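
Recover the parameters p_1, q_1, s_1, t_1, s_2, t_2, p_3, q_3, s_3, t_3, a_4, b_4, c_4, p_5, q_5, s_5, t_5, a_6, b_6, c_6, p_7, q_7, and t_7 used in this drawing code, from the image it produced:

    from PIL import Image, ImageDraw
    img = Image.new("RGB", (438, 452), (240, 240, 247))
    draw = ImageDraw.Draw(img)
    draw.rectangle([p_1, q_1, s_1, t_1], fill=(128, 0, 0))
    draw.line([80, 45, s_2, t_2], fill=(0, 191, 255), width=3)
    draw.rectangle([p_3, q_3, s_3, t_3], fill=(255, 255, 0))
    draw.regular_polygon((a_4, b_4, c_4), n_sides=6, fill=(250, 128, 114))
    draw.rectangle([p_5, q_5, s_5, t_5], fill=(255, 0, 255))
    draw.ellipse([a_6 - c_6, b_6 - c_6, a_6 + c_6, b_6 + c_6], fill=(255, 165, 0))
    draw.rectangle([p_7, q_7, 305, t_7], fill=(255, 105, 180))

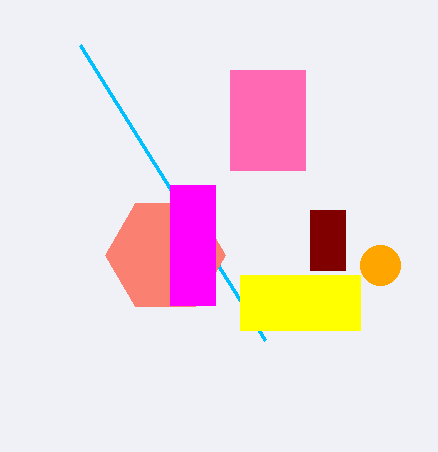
p_1 = 310, q_1 = 210, s_1 = 345, t_1 = 270, s_2 = 265, t_2 = 340, p_3 = 240, q_3 = 275, s_3 = 360, t_3 = 330, a_4 = 165, b_4 = 255, c_4 = 60, p_5 = 170, q_5 = 185, s_5 = 215, t_5 = 305, a_6 = 380, b_6 = 265, c_6 = 20, p_7 = 230, q_7 = 70, t_7 = 170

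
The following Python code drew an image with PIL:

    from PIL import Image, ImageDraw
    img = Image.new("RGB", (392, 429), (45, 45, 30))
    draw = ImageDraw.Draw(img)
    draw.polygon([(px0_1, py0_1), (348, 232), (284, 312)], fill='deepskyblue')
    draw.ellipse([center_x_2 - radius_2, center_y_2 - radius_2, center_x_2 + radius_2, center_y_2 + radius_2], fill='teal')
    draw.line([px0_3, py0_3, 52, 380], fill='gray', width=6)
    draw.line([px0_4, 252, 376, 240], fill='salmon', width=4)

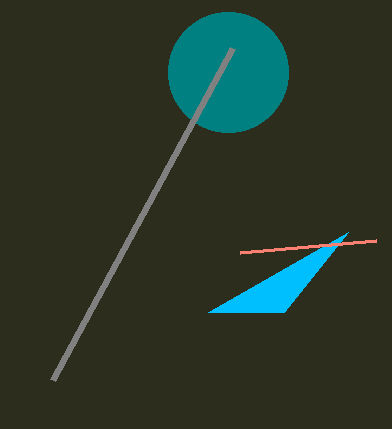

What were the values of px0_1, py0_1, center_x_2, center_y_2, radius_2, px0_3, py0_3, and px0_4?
px0_1 = 208; py0_1 = 312; center_x_2 = 228; center_y_2 = 72; radius_2 = 60; px0_3 = 232; py0_3 = 48; px0_4 = 240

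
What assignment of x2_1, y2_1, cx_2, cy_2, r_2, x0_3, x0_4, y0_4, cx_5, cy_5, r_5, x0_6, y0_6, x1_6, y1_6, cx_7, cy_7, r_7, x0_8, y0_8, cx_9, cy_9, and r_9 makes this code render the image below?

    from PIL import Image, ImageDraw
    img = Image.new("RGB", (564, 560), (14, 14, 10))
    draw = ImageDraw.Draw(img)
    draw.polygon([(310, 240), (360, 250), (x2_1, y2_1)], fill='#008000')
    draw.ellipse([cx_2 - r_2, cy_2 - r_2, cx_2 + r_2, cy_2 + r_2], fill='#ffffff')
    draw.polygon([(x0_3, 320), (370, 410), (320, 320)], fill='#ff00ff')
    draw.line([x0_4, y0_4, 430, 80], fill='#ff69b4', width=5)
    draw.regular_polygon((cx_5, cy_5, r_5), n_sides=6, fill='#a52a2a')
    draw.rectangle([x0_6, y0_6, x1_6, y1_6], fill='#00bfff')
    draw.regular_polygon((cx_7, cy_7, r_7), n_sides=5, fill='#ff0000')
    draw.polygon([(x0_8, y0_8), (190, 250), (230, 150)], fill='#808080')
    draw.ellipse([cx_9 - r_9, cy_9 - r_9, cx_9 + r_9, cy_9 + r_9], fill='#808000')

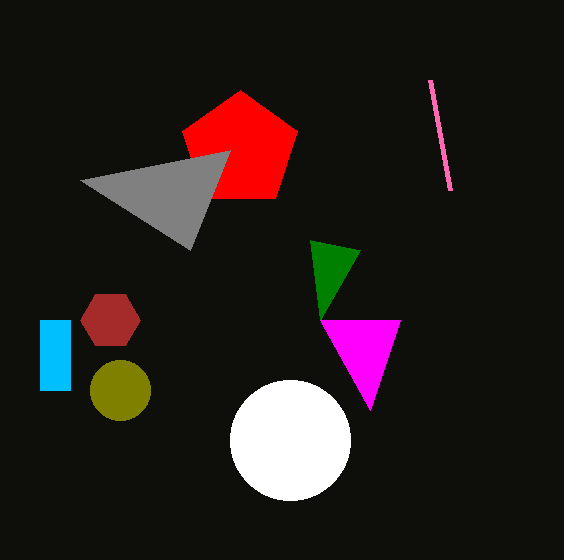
x2_1 = 320
y2_1 = 320
cx_2 = 290
cy_2 = 440
r_2 = 60
x0_3 = 400
x0_4 = 450
y0_4 = 190
cx_5 = 110
cy_5 = 320
r_5 = 30
x0_6 = 40
y0_6 = 320
x1_6 = 70
y1_6 = 390
cx_7 = 240
cy_7 = 150
r_7 = 60
x0_8 = 80
y0_8 = 180
cx_9 = 120
cy_9 = 390
r_9 = 30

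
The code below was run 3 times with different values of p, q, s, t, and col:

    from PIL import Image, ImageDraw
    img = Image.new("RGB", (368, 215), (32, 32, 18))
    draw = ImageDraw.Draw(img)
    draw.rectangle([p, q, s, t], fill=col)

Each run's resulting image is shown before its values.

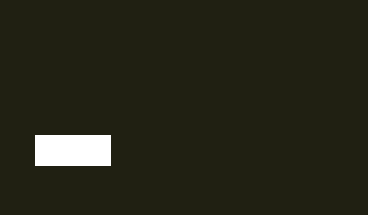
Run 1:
p = 35, q = 135, s = 110, t = 165, col = 'white'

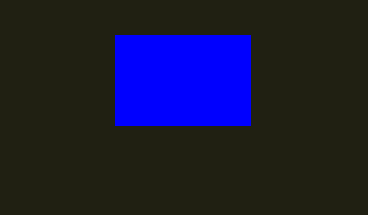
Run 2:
p = 115
q = 35
s = 250
t = 125
col = 'blue'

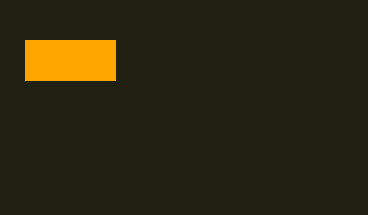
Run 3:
p = 25
q = 40
s = 115
t = 80
col = 'orange'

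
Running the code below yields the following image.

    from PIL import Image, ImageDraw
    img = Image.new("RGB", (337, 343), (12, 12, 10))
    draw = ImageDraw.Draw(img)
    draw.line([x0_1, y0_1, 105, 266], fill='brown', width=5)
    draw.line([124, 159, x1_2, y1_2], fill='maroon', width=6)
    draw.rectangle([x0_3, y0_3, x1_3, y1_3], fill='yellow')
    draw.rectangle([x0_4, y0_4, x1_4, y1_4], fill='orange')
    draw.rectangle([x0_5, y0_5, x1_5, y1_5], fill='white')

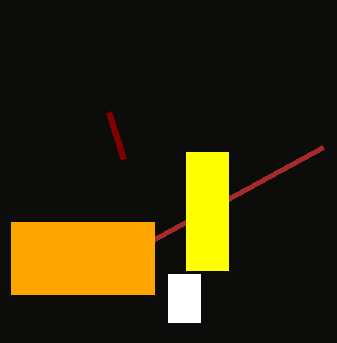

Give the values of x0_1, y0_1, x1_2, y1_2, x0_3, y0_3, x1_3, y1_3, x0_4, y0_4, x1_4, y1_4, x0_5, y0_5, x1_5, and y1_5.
x0_1 = 323
y0_1 = 147
x1_2 = 109
y1_2 = 112
x0_3 = 186
y0_3 = 152
x1_3 = 228
y1_3 = 270
x0_4 = 11
y0_4 = 222
x1_4 = 154
y1_4 = 294
x0_5 = 168
y0_5 = 274
x1_5 = 200
y1_5 = 322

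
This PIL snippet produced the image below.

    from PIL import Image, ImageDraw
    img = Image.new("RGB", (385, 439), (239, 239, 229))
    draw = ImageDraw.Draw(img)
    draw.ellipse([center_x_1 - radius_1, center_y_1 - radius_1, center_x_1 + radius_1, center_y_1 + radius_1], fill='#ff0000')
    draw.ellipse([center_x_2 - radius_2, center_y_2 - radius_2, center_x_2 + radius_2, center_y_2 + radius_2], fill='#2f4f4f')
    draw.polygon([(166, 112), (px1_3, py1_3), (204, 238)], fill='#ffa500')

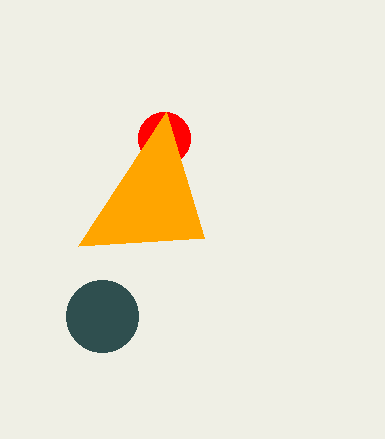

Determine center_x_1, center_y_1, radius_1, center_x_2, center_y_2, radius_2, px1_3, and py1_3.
center_x_1 = 164; center_y_1 = 138; radius_1 = 26; center_x_2 = 102; center_y_2 = 316; radius_2 = 36; px1_3 = 78; py1_3 = 246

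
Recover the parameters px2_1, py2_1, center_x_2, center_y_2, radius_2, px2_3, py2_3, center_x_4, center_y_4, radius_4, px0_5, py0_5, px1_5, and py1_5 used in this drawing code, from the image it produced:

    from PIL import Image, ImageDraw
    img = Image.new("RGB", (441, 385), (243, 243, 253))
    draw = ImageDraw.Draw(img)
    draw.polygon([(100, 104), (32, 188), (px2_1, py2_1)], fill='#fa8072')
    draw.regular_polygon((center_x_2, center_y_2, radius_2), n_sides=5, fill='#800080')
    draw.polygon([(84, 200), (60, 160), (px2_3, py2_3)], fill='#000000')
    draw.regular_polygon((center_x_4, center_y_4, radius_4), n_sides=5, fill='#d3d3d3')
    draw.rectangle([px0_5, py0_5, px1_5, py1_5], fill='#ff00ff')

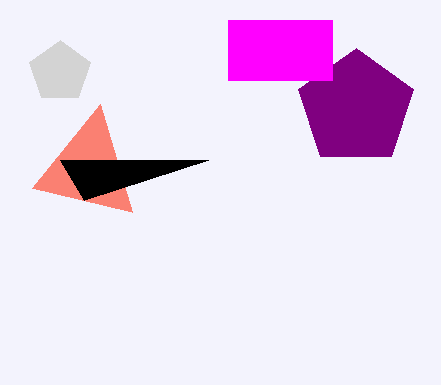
px2_1 = 132; py2_1 = 212; center_x_2 = 356; center_y_2 = 108; radius_2 = 60; px2_3 = 208; py2_3 = 160; center_x_4 = 60; center_y_4 = 72; radius_4 = 32; px0_5 = 228; py0_5 = 20; px1_5 = 332; py1_5 = 80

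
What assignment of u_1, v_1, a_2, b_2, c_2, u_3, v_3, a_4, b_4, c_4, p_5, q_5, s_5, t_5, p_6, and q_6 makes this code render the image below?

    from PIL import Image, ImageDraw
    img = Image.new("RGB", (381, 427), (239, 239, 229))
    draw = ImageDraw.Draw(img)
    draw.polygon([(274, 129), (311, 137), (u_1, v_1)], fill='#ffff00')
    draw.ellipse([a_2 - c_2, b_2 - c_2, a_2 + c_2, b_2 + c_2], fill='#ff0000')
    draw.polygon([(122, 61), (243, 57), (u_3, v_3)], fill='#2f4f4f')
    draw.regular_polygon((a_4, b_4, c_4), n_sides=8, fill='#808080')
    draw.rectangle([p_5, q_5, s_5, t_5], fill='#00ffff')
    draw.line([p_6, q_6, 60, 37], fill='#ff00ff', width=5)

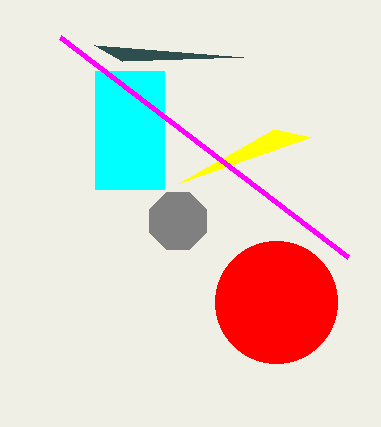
u_1 = 179, v_1 = 183, a_2 = 276, b_2 = 302, c_2 = 61, u_3 = 94, v_3 = 45, a_4 = 178, b_4 = 221, c_4 = 31, p_5 = 95, q_5 = 71, s_5 = 164, t_5 = 189, p_6 = 348, q_6 = 257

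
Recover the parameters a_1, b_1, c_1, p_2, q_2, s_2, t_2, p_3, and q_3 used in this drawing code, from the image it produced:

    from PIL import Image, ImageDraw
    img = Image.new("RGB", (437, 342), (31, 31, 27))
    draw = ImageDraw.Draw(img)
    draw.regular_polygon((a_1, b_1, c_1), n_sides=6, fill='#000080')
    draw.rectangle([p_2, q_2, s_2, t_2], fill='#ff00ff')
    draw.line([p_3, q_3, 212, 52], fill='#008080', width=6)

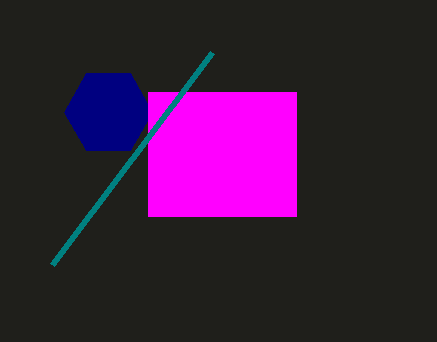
a_1 = 108, b_1 = 112, c_1 = 44, p_2 = 148, q_2 = 92, s_2 = 296, t_2 = 216, p_3 = 52, q_3 = 264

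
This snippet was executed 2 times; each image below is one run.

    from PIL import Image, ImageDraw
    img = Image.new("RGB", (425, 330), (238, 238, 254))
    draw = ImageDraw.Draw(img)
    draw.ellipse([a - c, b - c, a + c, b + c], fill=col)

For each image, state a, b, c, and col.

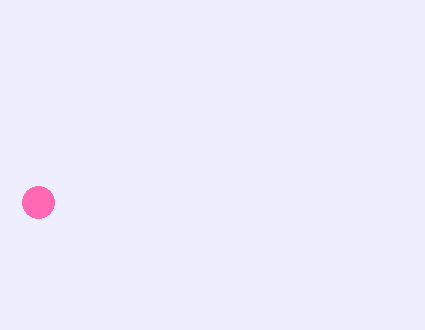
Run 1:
a = 38, b = 202, c = 16, col = 'hotpink'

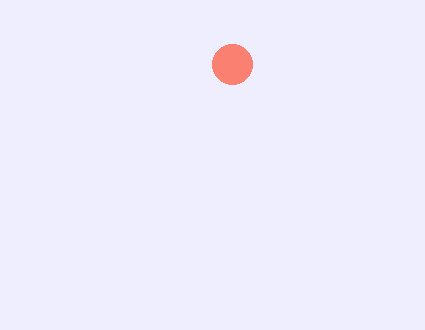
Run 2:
a = 232, b = 64, c = 20, col = 'salmon'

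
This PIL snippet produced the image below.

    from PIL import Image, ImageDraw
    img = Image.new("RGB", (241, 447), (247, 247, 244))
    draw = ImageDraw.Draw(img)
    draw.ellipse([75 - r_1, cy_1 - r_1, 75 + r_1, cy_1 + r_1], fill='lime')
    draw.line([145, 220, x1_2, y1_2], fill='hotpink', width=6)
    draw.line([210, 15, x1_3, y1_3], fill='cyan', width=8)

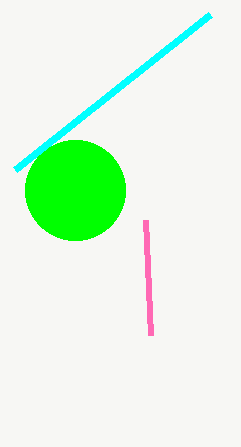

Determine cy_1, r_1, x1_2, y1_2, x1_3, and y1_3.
cy_1 = 190, r_1 = 50, x1_2 = 150, y1_2 = 335, x1_3 = 15, y1_3 = 170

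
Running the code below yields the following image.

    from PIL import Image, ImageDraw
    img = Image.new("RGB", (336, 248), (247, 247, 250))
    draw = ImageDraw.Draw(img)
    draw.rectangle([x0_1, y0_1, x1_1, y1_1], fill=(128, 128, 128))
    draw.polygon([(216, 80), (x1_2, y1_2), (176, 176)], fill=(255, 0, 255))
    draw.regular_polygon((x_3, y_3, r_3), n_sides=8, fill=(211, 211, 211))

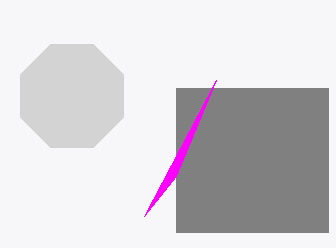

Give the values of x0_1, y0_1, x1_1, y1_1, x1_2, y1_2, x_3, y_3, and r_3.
x0_1 = 176
y0_1 = 88
x1_1 = 328
y1_1 = 232
x1_2 = 144
y1_2 = 216
x_3 = 72
y_3 = 96
r_3 = 56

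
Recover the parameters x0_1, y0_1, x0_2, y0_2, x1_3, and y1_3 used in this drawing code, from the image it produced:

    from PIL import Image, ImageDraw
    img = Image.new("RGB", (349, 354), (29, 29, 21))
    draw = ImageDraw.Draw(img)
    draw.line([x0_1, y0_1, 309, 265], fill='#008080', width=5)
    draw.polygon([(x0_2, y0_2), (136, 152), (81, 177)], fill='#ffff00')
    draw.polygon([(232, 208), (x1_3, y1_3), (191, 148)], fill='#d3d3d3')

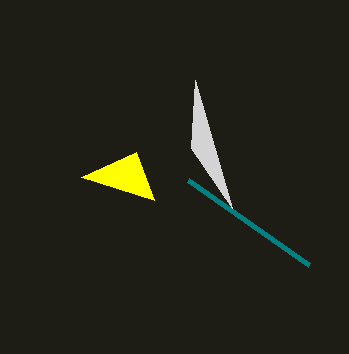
x0_1 = 188
y0_1 = 180
x0_2 = 154
y0_2 = 200
x1_3 = 195
y1_3 = 80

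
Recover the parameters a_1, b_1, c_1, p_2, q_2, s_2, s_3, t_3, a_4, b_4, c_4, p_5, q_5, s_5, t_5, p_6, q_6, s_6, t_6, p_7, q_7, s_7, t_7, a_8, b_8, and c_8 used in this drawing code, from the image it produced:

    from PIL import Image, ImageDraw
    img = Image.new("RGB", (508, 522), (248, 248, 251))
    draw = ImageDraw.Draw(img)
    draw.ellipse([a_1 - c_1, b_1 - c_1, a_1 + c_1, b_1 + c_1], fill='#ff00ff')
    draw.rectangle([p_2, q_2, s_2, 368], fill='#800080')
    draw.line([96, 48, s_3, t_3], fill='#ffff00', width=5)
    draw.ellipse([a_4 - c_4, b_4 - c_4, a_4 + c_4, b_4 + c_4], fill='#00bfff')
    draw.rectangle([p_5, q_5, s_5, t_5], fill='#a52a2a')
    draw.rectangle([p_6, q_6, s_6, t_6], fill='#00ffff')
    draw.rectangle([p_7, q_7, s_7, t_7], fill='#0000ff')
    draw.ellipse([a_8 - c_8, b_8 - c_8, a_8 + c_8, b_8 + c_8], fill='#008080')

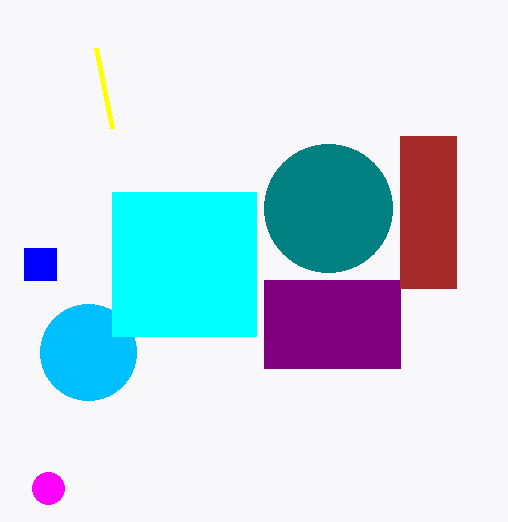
a_1 = 48; b_1 = 488; c_1 = 16; p_2 = 264; q_2 = 280; s_2 = 400; s_3 = 112; t_3 = 128; a_4 = 88; b_4 = 352; c_4 = 48; p_5 = 400; q_5 = 136; s_5 = 456; t_5 = 288; p_6 = 112; q_6 = 192; s_6 = 256; t_6 = 336; p_7 = 24; q_7 = 248; s_7 = 56; t_7 = 280; a_8 = 328; b_8 = 208; c_8 = 64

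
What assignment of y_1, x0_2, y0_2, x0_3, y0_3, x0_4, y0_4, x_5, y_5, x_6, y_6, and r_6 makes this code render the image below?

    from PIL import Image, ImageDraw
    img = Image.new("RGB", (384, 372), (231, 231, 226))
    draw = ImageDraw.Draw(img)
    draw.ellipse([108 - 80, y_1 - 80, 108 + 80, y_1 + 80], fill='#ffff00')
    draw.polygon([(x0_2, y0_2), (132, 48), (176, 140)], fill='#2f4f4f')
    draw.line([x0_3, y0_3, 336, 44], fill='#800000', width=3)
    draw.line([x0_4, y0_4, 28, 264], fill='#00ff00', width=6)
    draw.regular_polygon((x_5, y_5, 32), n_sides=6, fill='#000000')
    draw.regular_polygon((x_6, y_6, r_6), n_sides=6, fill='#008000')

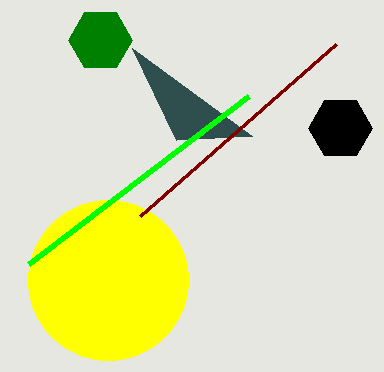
y_1 = 280
x0_2 = 252
y0_2 = 136
x0_3 = 140
y0_3 = 216
x0_4 = 248
y0_4 = 96
x_5 = 340
y_5 = 128
x_6 = 100
y_6 = 40
r_6 = 32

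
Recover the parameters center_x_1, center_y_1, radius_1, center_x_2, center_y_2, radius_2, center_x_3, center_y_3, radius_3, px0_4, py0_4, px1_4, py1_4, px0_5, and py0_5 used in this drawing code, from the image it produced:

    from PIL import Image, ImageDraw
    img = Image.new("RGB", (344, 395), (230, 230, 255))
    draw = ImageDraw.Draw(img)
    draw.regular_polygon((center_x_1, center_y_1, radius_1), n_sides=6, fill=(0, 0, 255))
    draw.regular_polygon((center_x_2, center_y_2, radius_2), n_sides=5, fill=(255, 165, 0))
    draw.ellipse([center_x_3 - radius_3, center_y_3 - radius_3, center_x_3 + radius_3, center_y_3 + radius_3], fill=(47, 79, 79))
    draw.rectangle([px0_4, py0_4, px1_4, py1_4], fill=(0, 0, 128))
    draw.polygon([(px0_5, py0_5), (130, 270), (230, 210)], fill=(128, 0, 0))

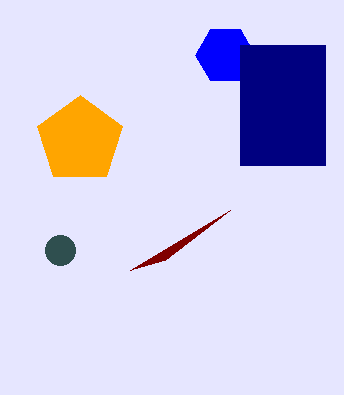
center_x_1 = 225
center_y_1 = 55
radius_1 = 30
center_x_2 = 80
center_y_2 = 140
radius_2 = 45
center_x_3 = 60
center_y_3 = 250
radius_3 = 15
px0_4 = 240
py0_4 = 45
px1_4 = 325
py1_4 = 165
px0_5 = 165
py0_5 = 260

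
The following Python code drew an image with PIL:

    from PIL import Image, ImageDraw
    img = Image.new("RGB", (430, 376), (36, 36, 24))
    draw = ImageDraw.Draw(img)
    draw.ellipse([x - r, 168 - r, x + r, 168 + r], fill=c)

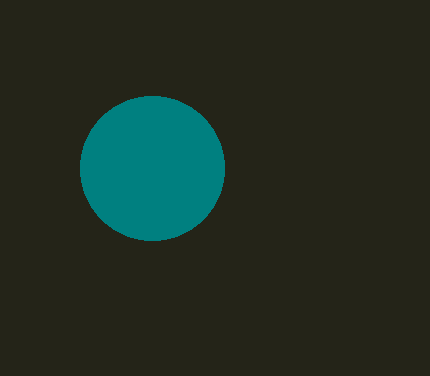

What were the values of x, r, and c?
x = 152
r = 72
c = 'teal'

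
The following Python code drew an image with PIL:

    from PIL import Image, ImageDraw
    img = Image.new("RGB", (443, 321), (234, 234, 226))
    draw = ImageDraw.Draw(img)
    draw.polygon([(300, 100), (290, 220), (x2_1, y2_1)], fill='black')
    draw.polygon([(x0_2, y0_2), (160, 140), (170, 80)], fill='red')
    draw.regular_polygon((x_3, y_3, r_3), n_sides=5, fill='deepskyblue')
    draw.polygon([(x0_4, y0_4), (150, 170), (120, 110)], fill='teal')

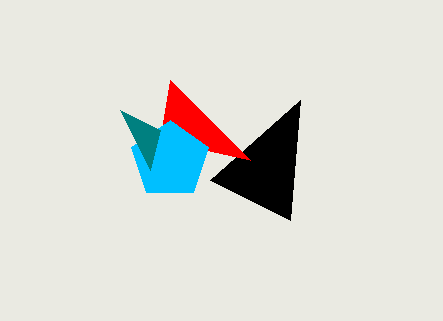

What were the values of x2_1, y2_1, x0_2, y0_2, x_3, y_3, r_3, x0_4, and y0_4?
x2_1 = 210
y2_1 = 180
x0_2 = 250
y0_2 = 160
x_3 = 170
y_3 = 160
r_3 = 40
x0_4 = 160
y0_4 = 130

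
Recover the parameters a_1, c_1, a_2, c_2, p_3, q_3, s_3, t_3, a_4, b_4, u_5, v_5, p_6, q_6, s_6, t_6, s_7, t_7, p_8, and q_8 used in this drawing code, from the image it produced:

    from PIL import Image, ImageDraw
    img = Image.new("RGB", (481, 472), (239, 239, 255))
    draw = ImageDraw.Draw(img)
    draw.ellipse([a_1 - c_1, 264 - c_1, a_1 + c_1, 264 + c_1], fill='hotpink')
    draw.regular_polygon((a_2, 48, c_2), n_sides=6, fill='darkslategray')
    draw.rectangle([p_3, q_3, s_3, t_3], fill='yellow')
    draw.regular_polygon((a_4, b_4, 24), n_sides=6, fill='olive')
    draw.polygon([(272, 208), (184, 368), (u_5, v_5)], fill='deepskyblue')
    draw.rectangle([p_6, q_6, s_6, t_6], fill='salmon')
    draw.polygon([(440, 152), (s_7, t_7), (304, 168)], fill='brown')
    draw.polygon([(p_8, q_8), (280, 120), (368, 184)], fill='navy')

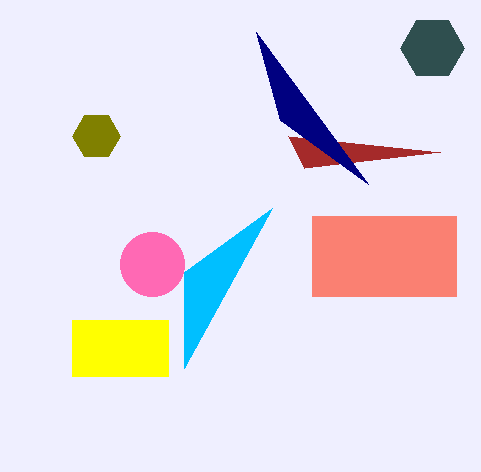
a_1 = 152
c_1 = 32
a_2 = 432
c_2 = 32
p_3 = 72
q_3 = 320
s_3 = 168
t_3 = 376
a_4 = 96
b_4 = 136
u_5 = 184
v_5 = 272
p_6 = 312
q_6 = 216
s_6 = 456
t_6 = 296
s_7 = 288
t_7 = 136
p_8 = 256
q_8 = 32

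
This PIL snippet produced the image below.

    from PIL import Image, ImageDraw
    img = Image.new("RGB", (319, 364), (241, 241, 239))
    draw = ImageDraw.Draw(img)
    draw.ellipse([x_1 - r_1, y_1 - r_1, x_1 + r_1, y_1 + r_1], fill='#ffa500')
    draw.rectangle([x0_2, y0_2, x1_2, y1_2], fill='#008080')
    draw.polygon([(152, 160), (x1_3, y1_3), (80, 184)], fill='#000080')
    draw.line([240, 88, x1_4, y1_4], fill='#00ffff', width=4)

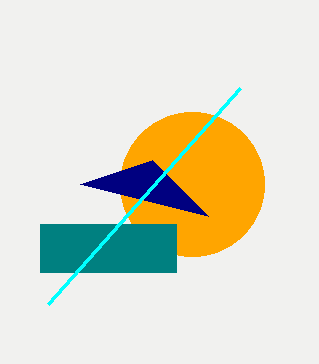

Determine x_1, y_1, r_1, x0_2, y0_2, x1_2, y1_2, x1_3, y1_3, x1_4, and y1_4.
x_1 = 192
y_1 = 184
r_1 = 72
x0_2 = 40
y0_2 = 224
x1_2 = 176
y1_2 = 272
x1_3 = 208
y1_3 = 216
x1_4 = 48
y1_4 = 304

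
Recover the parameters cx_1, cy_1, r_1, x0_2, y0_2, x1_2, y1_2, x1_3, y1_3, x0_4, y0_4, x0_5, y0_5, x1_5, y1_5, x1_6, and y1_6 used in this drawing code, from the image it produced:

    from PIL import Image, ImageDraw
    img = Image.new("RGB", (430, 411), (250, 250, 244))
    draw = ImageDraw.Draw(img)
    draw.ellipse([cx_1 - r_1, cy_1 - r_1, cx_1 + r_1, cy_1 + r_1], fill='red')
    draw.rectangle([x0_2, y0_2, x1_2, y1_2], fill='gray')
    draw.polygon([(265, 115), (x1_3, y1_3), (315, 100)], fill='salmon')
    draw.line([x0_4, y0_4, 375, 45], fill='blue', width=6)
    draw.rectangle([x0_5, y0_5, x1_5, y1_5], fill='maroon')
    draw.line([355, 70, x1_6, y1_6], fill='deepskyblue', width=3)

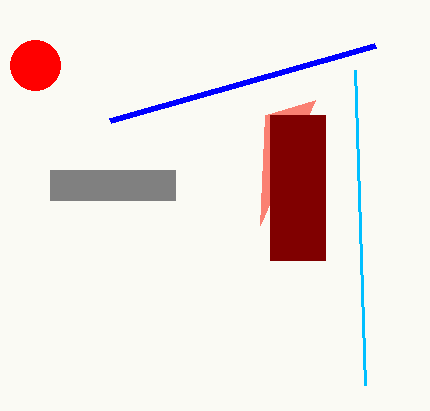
cx_1 = 35; cy_1 = 65; r_1 = 25; x0_2 = 50; y0_2 = 170; x1_2 = 175; y1_2 = 200; x1_3 = 260; y1_3 = 225; x0_4 = 110; y0_4 = 120; x0_5 = 270; y0_5 = 115; x1_5 = 325; y1_5 = 260; x1_6 = 365; y1_6 = 385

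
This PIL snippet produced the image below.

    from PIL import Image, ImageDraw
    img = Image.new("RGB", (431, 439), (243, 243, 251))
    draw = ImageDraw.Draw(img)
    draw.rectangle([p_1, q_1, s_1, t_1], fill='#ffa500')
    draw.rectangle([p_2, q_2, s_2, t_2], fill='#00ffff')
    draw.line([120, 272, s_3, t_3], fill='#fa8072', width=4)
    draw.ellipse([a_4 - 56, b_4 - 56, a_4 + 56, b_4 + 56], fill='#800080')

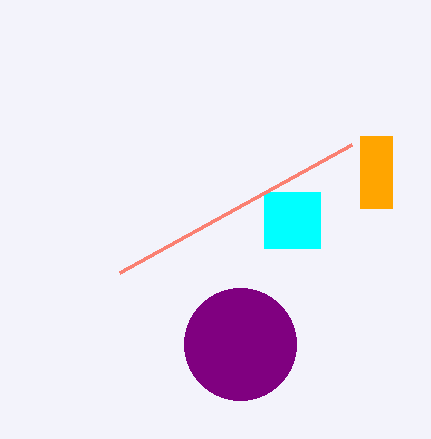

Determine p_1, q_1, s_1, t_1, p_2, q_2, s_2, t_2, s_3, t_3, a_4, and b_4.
p_1 = 360, q_1 = 136, s_1 = 392, t_1 = 208, p_2 = 264, q_2 = 192, s_2 = 320, t_2 = 248, s_3 = 352, t_3 = 144, a_4 = 240, b_4 = 344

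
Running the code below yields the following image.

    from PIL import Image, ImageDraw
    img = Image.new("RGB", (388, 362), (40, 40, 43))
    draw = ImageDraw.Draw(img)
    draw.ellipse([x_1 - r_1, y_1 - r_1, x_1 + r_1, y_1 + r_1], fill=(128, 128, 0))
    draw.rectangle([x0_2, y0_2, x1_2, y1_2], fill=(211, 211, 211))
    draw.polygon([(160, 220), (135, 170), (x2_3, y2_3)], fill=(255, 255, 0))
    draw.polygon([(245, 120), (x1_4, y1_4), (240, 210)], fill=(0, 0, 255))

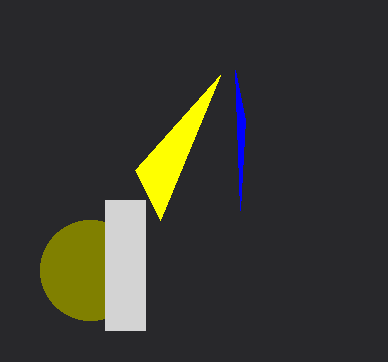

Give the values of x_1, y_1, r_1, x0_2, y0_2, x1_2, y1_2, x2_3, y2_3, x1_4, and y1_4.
x_1 = 90; y_1 = 270; r_1 = 50; x0_2 = 105; y0_2 = 200; x1_2 = 145; y1_2 = 330; x2_3 = 220; y2_3 = 75; x1_4 = 235; y1_4 = 70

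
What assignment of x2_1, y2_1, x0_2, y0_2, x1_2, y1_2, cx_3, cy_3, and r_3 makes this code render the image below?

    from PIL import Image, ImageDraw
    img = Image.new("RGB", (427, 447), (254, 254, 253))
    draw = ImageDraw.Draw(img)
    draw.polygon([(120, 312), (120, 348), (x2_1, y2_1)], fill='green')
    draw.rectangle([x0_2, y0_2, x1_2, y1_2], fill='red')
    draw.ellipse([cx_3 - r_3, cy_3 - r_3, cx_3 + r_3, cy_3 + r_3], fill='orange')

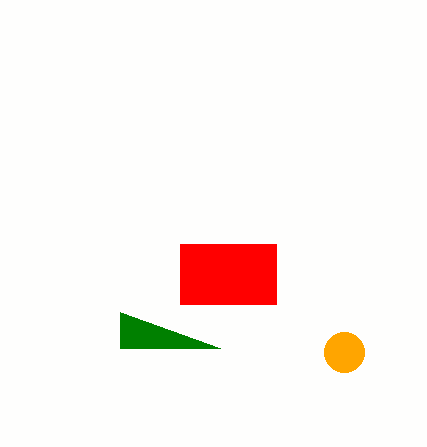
x2_1 = 220, y2_1 = 348, x0_2 = 180, y0_2 = 244, x1_2 = 276, y1_2 = 304, cx_3 = 344, cy_3 = 352, r_3 = 20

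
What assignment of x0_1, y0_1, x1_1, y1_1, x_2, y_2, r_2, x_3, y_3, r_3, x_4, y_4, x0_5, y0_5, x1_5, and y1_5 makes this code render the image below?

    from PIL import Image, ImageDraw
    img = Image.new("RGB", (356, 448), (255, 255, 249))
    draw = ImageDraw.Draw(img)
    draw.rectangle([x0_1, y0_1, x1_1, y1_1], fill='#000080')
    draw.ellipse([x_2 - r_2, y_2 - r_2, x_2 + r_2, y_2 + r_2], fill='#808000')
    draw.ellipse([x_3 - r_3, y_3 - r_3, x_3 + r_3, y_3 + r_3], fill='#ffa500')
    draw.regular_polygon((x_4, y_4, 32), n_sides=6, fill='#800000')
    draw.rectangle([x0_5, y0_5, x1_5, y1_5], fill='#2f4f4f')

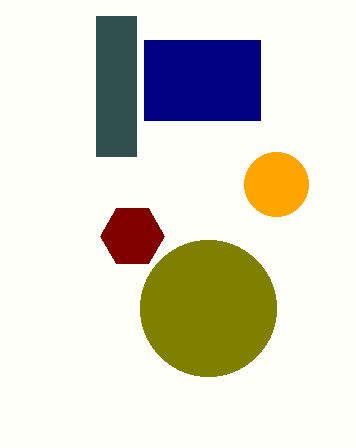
x0_1 = 144
y0_1 = 40
x1_1 = 260
y1_1 = 120
x_2 = 208
y_2 = 308
r_2 = 68
x_3 = 276
y_3 = 184
r_3 = 32
x_4 = 132
y_4 = 236
x0_5 = 96
y0_5 = 16
x1_5 = 136
y1_5 = 156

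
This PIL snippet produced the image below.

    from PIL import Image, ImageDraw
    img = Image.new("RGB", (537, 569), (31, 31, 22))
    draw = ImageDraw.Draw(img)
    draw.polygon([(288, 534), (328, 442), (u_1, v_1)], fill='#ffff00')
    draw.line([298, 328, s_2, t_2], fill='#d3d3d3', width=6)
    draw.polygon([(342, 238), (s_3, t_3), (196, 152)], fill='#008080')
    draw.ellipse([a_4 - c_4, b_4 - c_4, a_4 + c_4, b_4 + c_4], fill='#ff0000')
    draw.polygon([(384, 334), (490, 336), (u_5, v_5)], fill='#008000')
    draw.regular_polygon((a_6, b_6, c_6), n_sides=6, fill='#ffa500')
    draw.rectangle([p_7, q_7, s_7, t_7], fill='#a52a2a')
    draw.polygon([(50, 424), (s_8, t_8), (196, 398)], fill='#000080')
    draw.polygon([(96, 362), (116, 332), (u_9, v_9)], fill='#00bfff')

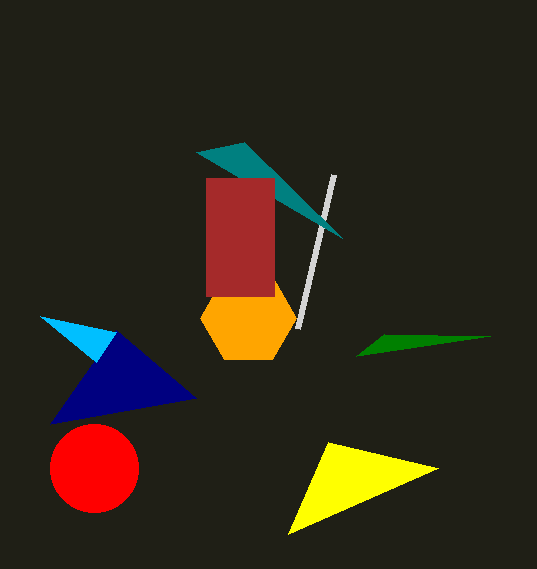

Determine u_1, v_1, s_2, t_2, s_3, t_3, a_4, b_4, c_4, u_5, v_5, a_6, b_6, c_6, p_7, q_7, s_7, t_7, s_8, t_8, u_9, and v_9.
u_1 = 438; v_1 = 468; s_2 = 334; t_2 = 174; s_3 = 244; t_3 = 142; a_4 = 94; b_4 = 468; c_4 = 44; u_5 = 356; v_5 = 356; a_6 = 248; b_6 = 318; c_6 = 48; p_7 = 206; q_7 = 178; s_7 = 274; t_7 = 296; s_8 = 116; t_8 = 330; u_9 = 40; v_9 = 316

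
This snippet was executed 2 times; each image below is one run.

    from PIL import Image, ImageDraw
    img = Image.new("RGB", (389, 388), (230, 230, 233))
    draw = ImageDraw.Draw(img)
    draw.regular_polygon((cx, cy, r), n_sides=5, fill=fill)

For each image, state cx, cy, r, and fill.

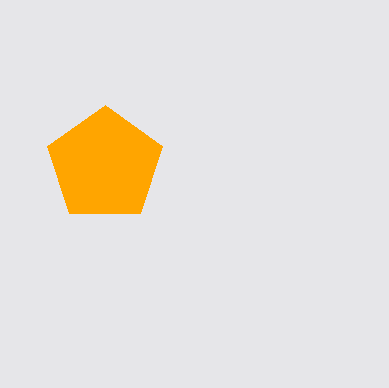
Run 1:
cx = 105; cy = 165; r = 60; fill = 'orange'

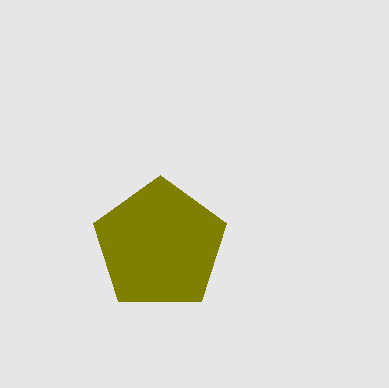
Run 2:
cx = 160
cy = 245
r = 70
fill = 'olive'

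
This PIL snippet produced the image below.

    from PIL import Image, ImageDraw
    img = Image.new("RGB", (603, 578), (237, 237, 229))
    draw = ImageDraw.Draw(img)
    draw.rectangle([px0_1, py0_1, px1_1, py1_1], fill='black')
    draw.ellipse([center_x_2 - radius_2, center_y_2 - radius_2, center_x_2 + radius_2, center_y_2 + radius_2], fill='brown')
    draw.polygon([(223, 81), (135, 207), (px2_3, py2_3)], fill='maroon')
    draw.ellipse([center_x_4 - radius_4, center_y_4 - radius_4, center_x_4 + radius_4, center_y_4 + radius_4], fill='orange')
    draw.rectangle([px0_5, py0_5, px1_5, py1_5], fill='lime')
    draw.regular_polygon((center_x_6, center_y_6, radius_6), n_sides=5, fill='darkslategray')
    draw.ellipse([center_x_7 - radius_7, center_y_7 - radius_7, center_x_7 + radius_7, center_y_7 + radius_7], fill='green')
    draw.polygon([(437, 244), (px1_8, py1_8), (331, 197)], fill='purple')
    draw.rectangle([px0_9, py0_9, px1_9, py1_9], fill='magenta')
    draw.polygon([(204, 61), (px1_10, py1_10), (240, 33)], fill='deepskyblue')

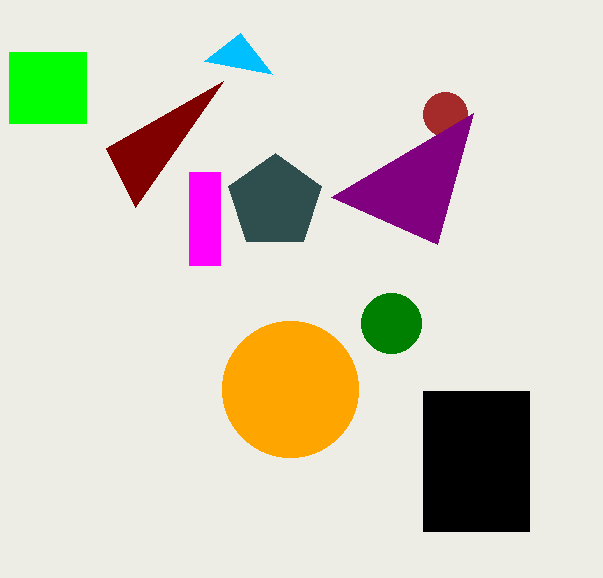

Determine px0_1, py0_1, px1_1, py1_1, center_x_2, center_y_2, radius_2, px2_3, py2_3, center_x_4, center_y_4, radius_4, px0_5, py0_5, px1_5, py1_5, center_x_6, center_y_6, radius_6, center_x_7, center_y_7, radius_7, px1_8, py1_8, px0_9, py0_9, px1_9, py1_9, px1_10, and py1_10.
px0_1 = 423; py0_1 = 391; px1_1 = 529; py1_1 = 531; center_x_2 = 445; center_y_2 = 114; radius_2 = 22; px2_3 = 106; py2_3 = 148; center_x_4 = 290; center_y_4 = 389; radius_4 = 68; px0_5 = 9; py0_5 = 52; px1_5 = 86; py1_5 = 123; center_x_6 = 275; center_y_6 = 202; radius_6 = 49; center_x_7 = 391; center_y_7 = 323; radius_7 = 30; px1_8 = 473; py1_8 = 113; px0_9 = 189; py0_9 = 172; px1_9 = 220; py1_9 = 265; px1_10 = 272; py1_10 = 74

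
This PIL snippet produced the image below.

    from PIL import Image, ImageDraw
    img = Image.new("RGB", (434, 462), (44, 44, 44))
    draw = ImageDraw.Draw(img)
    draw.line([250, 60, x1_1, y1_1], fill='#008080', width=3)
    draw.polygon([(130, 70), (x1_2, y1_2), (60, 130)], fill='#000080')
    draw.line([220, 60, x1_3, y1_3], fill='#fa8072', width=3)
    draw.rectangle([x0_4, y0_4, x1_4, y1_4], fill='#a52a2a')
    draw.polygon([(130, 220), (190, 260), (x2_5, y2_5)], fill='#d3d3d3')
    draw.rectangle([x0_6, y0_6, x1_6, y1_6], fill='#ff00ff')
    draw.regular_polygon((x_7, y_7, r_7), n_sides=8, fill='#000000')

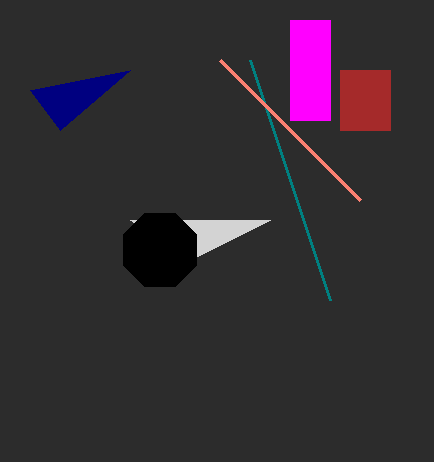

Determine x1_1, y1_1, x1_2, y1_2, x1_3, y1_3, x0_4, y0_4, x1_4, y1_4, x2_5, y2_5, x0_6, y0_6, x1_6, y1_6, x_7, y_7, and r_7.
x1_1 = 330
y1_1 = 300
x1_2 = 30
y1_2 = 90
x1_3 = 360
y1_3 = 200
x0_4 = 340
y0_4 = 70
x1_4 = 390
y1_4 = 130
x2_5 = 270
y2_5 = 220
x0_6 = 290
y0_6 = 20
x1_6 = 330
y1_6 = 120
x_7 = 160
y_7 = 250
r_7 = 40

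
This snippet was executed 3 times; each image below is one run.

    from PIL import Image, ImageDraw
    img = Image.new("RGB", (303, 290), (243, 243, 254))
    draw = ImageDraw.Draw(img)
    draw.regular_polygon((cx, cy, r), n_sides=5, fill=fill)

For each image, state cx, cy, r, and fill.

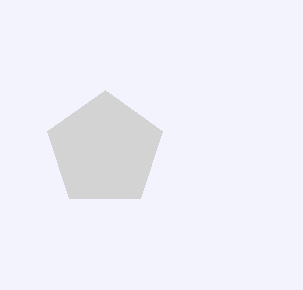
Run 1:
cx = 105
cy = 150
r = 60
fill = 'lightgray'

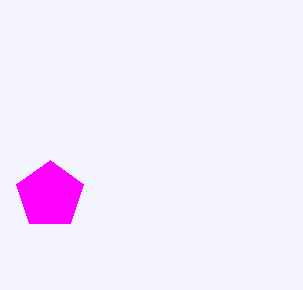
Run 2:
cx = 50
cy = 195
r = 35
fill = 'magenta'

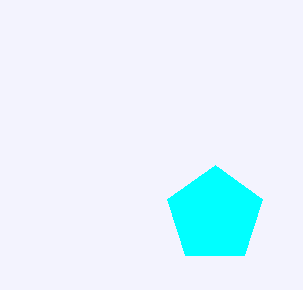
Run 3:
cx = 215; cy = 215; r = 50; fill = 'cyan'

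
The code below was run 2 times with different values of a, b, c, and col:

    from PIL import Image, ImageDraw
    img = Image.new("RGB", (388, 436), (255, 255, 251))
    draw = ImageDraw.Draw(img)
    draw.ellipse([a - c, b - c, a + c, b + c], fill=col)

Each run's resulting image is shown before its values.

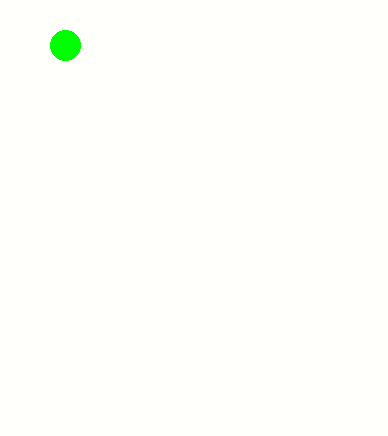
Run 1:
a = 65; b = 45; c = 15; col = 'lime'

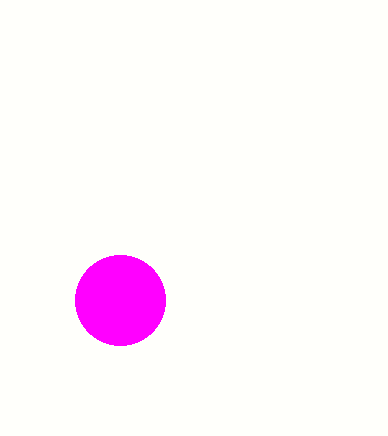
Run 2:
a = 120
b = 300
c = 45
col = 'magenta'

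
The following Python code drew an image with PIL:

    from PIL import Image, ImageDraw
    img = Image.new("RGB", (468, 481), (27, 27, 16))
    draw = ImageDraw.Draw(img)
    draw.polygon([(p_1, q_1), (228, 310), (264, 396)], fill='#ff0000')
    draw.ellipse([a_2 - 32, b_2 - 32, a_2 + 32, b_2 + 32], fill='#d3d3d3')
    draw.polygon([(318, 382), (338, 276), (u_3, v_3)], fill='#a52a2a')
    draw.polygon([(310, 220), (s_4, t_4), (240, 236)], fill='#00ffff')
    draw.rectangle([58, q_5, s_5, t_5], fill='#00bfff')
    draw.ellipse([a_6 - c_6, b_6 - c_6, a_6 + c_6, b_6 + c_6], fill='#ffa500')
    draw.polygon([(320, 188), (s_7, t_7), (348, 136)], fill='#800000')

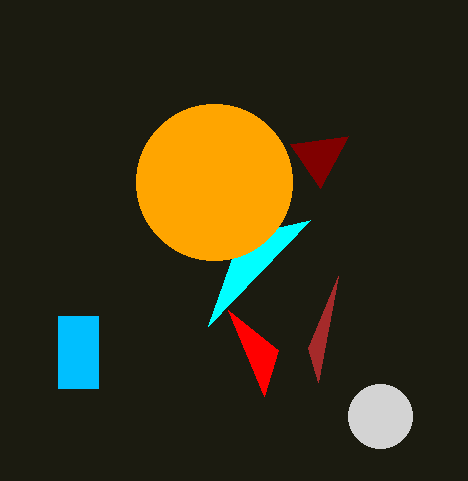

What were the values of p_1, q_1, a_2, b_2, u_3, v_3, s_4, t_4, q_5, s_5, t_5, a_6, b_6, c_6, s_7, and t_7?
p_1 = 278
q_1 = 350
a_2 = 380
b_2 = 416
u_3 = 308
v_3 = 348
s_4 = 208
t_4 = 326
q_5 = 316
s_5 = 98
t_5 = 388
a_6 = 214
b_6 = 182
c_6 = 78
s_7 = 290
t_7 = 144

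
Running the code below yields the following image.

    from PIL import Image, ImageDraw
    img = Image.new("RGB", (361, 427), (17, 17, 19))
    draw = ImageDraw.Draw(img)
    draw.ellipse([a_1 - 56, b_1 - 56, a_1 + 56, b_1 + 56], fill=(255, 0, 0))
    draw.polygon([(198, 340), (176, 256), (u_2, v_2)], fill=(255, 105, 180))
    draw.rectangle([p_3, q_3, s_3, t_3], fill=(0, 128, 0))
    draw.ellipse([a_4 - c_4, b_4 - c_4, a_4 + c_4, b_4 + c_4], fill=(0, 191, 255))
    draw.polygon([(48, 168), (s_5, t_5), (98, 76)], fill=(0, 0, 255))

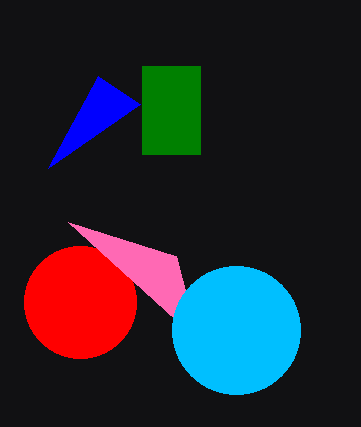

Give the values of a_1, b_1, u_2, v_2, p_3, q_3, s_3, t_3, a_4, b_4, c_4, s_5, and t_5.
a_1 = 80, b_1 = 302, u_2 = 68, v_2 = 222, p_3 = 142, q_3 = 66, s_3 = 200, t_3 = 154, a_4 = 236, b_4 = 330, c_4 = 64, s_5 = 140, t_5 = 104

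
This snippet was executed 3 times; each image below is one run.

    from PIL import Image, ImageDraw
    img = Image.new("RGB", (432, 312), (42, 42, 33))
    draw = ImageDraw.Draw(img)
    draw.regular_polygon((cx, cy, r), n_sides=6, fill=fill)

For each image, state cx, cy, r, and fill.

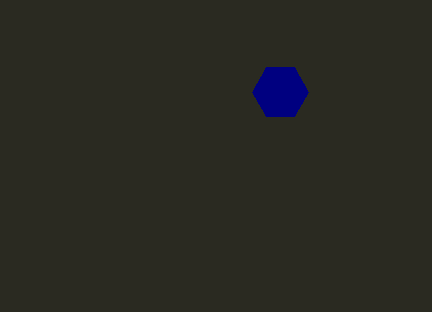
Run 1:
cx = 280, cy = 92, r = 28, fill = 'navy'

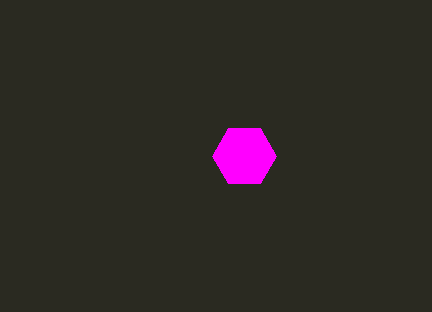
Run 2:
cx = 244
cy = 156
r = 32
fill = 'magenta'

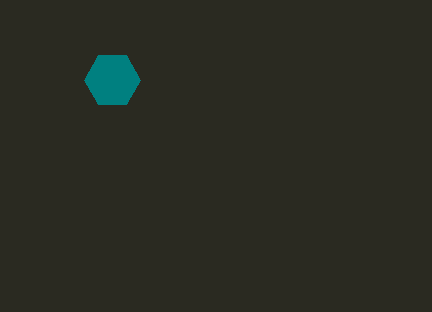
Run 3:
cx = 112
cy = 80
r = 28
fill = 'teal'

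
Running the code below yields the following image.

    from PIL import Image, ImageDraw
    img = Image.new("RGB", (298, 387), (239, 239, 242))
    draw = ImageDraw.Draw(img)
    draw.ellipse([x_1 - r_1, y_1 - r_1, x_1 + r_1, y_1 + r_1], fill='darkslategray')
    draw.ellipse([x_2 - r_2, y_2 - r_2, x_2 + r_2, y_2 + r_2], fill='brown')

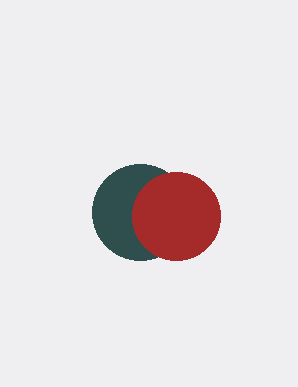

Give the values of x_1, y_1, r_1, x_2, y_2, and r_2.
x_1 = 140, y_1 = 212, r_1 = 48, x_2 = 176, y_2 = 216, r_2 = 44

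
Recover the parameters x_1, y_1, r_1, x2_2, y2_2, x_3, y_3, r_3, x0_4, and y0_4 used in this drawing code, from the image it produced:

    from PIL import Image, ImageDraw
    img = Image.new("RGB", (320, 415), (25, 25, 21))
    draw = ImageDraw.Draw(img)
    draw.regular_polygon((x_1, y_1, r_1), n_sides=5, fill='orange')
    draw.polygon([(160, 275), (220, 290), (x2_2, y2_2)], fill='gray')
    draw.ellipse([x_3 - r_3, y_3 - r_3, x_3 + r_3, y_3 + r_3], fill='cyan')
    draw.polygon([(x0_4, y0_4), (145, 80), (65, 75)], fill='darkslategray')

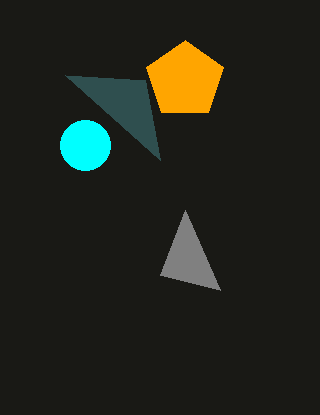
x_1 = 185; y_1 = 80; r_1 = 40; x2_2 = 185; y2_2 = 210; x_3 = 85; y_3 = 145; r_3 = 25; x0_4 = 160; y0_4 = 160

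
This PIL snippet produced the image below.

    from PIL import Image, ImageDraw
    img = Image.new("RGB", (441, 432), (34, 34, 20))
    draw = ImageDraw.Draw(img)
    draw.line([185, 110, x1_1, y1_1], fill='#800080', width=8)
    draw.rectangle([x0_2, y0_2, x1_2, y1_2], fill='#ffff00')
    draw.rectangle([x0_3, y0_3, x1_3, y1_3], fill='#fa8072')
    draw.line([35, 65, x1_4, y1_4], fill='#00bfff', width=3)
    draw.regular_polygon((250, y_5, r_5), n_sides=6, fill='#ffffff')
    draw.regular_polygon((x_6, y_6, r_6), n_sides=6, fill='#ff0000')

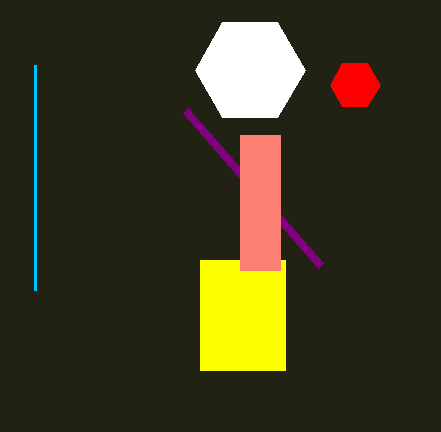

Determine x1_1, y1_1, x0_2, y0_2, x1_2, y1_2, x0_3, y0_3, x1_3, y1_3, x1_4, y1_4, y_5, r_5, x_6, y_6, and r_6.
x1_1 = 320, y1_1 = 265, x0_2 = 200, y0_2 = 260, x1_2 = 285, y1_2 = 370, x0_3 = 240, y0_3 = 135, x1_3 = 280, y1_3 = 270, x1_4 = 35, y1_4 = 290, y_5 = 70, r_5 = 55, x_6 = 355, y_6 = 85, r_6 = 25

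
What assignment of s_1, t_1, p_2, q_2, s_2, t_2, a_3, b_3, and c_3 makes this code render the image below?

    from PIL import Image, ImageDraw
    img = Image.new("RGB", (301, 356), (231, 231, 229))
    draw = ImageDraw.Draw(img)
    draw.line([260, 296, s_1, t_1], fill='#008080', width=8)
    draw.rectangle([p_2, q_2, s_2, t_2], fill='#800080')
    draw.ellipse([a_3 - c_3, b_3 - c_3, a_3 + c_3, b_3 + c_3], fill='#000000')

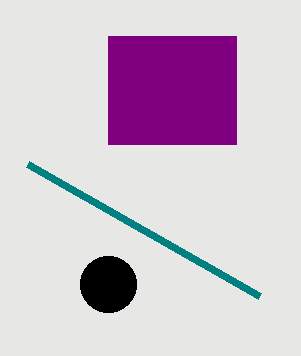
s_1 = 28, t_1 = 164, p_2 = 108, q_2 = 36, s_2 = 236, t_2 = 144, a_3 = 108, b_3 = 284, c_3 = 28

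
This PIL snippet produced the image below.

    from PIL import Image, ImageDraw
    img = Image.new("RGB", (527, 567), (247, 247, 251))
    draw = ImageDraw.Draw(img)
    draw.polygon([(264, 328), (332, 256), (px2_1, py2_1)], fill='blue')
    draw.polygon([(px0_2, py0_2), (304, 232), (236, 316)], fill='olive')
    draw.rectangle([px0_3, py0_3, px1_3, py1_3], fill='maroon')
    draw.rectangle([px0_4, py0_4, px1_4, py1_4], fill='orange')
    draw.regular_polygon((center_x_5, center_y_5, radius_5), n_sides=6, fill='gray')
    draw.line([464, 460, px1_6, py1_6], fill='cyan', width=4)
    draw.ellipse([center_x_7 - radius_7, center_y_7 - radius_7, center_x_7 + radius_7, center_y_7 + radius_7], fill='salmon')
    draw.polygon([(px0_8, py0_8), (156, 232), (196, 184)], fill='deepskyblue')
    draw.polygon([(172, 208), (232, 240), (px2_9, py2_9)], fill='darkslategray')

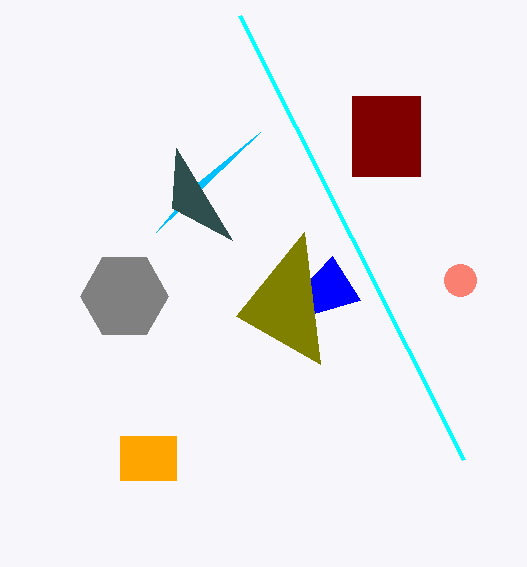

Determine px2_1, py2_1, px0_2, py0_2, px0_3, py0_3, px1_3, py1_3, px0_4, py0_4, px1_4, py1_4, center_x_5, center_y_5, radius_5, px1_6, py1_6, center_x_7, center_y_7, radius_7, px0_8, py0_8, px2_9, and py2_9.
px2_1 = 360, py2_1 = 300, px0_2 = 320, py0_2 = 364, px0_3 = 352, py0_3 = 96, px1_3 = 420, py1_3 = 176, px0_4 = 120, py0_4 = 436, px1_4 = 176, py1_4 = 480, center_x_5 = 124, center_y_5 = 296, radius_5 = 44, px1_6 = 240, py1_6 = 16, center_x_7 = 460, center_y_7 = 280, radius_7 = 16, px0_8 = 260, py0_8 = 132, px2_9 = 176, py2_9 = 148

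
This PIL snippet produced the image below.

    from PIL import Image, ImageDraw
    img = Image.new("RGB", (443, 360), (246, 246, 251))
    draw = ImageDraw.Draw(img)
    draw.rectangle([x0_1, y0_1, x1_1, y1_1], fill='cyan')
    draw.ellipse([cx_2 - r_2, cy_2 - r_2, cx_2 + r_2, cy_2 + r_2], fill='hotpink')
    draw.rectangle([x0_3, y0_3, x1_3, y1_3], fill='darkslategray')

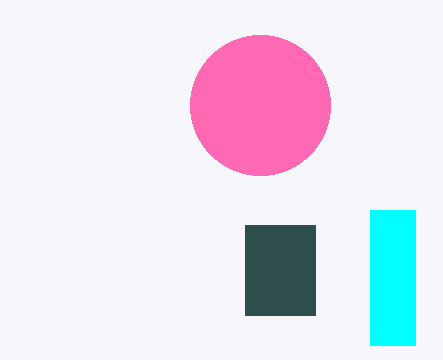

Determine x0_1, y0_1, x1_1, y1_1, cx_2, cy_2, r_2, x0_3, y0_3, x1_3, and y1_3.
x0_1 = 370, y0_1 = 210, x1_1 = 415, y1_1 = 345, cx_2 = 260, cy_2 = 105, r_2 = 70, x0_3 = 245, y0_3 = 225, x1_3 = 315, y1_3 = 315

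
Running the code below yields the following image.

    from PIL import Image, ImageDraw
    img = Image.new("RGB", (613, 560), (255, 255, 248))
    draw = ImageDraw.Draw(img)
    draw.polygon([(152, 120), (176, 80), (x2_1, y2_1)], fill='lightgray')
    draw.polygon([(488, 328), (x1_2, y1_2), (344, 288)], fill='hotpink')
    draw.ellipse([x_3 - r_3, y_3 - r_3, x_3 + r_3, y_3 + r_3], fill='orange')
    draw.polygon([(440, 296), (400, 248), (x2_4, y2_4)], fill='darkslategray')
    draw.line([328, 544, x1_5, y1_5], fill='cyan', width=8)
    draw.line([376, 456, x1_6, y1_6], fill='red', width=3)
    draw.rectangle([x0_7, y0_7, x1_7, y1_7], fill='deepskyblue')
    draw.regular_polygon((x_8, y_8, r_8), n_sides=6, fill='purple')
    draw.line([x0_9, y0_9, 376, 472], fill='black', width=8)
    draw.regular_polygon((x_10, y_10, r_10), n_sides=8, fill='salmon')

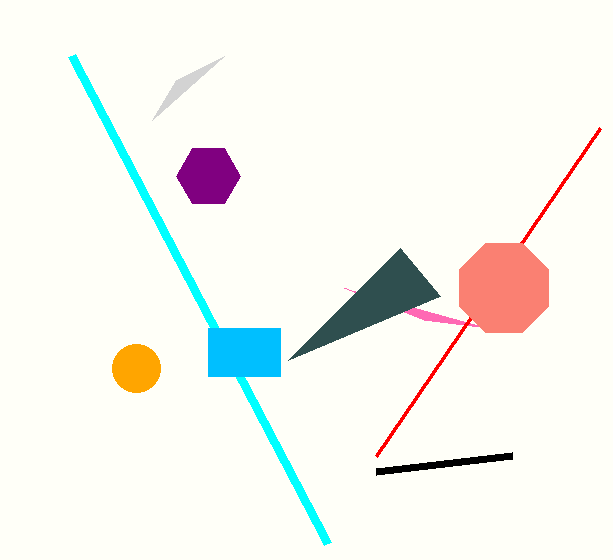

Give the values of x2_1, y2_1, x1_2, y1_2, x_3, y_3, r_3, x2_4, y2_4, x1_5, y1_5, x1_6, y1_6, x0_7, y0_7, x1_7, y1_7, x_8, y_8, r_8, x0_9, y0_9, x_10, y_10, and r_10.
x2_1 = 224; y2_1 = 56; x1_2 = 424; y1_2 = 320; x_3 = 136; y_3 = 368; r_3 = 24; x2_4 = 288; y2_4 = 360; x1_5 = 72; y1_5 = 56; x1_6 = 600; y1_6 = 128; x0_7 = 208; y0_7 = 328; x1_7 = 280; y1_7 = 376; x_8 = 208; y_8 = 176; r_8 = 32; x0_9 = 512; y0_9 = 456; x_10 = 504; y_10 = 288; r_10 = 48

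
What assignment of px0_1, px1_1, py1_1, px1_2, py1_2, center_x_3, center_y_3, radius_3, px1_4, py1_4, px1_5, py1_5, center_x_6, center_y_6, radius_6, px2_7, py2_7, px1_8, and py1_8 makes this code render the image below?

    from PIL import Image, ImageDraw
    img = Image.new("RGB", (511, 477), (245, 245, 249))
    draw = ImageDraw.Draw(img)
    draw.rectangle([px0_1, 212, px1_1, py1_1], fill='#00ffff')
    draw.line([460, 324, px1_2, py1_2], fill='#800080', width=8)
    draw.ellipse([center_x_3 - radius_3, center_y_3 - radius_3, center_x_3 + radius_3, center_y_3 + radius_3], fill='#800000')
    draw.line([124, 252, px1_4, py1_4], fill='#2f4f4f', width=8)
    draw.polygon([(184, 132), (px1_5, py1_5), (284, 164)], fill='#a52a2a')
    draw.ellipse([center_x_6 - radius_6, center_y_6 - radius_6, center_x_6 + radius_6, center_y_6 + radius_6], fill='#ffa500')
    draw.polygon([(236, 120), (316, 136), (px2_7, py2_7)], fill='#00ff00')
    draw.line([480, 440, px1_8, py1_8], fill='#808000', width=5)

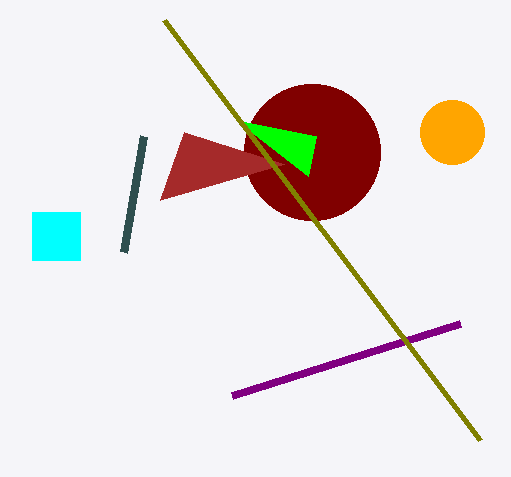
px0_1 = 32, px1_1 = 80, py1_1 = 260, px1_2 = 232, py1_2 = 396, center_x_3 = 312, center_y_3 = 152, radius_3 = 68, px1_4 = 144, py1_4 = 136, px1_5 = 160, py1_5 = 200, center_x_6 = 452, center_y_6 = 132, radius_6 = 32, px2_7 = 308, py2_7 = 176, px1_8 = 164, py1_8 = 20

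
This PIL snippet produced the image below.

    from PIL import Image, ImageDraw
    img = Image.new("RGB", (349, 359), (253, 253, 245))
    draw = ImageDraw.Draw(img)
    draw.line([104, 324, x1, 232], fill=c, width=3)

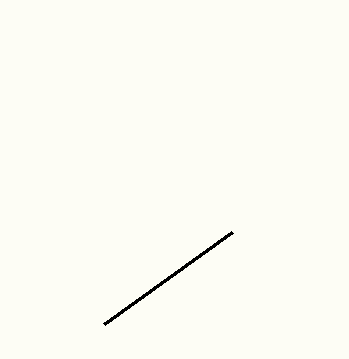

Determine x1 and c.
x1 = 232, c = 'black'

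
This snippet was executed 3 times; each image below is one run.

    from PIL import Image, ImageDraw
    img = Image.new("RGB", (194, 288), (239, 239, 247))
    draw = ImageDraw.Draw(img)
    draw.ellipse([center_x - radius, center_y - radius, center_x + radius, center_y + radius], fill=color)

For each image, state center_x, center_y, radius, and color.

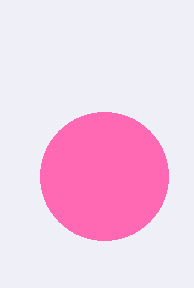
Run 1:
center_x = 104
center_y = 176
radius = 64
color = 'hotpink'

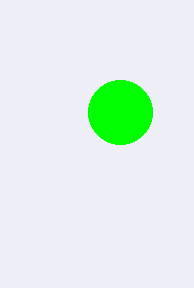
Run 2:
center_x = 120, center_y = 112, radius = 32, color = 'lime'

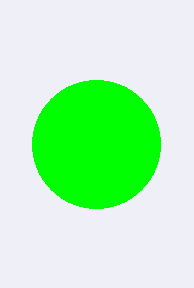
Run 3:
center_x = 96; center_y = 144; radius = 64; color = 'lime'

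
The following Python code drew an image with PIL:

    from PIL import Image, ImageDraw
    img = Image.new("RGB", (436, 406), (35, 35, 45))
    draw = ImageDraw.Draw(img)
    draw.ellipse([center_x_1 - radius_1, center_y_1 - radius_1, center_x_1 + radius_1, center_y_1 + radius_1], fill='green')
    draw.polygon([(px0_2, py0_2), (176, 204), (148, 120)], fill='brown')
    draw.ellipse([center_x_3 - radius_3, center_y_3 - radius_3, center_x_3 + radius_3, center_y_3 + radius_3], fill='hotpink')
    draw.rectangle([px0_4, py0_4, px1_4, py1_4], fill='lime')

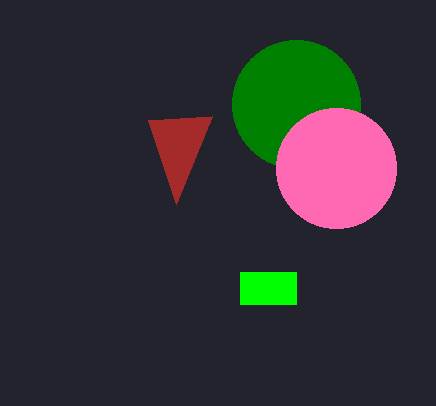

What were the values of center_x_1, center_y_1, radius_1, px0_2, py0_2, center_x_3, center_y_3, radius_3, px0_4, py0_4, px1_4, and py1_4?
center_x_1 = 296, center_y_1 = 104, radius_1 = 64, px0_2 = 212, py0_2 = 116, center_x_3 = 336, center_y_3 = 168, radius_3 = 60, px0_4 = 240, py0_4 = 272, px1_4 = 296, py1_4 = 304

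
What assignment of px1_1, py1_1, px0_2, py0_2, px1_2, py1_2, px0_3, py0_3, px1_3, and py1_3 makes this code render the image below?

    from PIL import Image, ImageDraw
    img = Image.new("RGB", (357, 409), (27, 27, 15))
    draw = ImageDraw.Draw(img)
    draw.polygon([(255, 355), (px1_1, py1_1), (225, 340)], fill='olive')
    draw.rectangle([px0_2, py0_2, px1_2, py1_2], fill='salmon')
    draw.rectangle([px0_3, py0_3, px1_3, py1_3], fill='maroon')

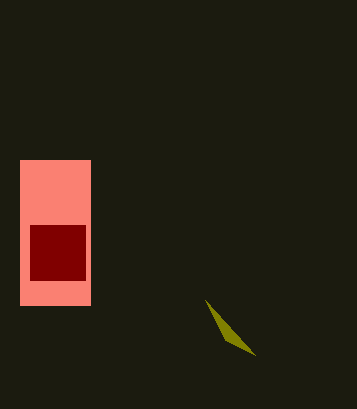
px1_1 = 205; py1_1 = 300; px0_2 = 20; py0_2 = 160; px1_2 = 90; py1_2 = 305; px0_3 = 30; py0_3 = 225; px1_3 = 85; py1_3 = 280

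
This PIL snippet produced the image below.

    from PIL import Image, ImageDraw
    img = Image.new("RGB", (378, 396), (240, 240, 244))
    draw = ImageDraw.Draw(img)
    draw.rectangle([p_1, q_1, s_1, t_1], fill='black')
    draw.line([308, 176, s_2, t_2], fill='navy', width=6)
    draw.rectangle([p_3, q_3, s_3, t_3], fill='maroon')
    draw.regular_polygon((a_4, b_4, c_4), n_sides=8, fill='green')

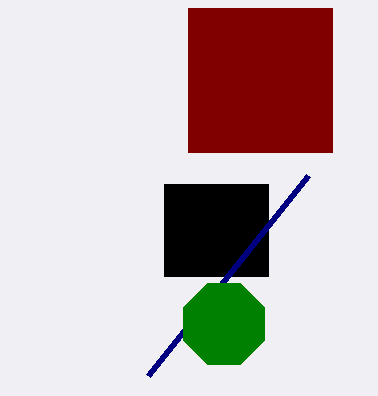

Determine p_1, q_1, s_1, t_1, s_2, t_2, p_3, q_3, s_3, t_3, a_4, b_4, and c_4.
p_1 = 164, q_1 = 184, s_1 = 268, t_1 = 276, s_2 = 148, t_2 = 376, p_3 = 188, q_3 = 8, s_3 = 332, t_3 = 152, a_4 = 224, b_4 = 324, c_4 = 44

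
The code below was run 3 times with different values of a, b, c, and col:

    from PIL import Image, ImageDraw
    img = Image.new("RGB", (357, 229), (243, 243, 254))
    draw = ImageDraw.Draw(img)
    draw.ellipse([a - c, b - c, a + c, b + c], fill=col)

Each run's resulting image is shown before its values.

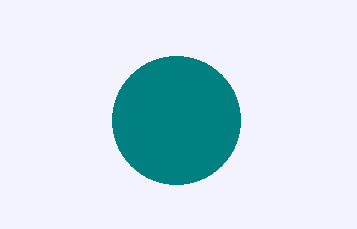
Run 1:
a = 176; b = 120; c = 64; col = 'teal'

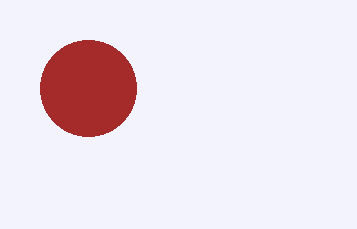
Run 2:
a = 88
b = 88
c = 48
col = 'brown'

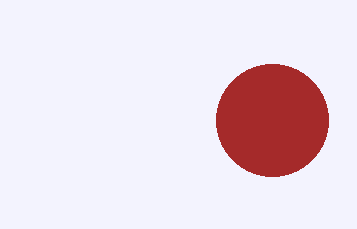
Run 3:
a = 272, b = 120, c = 56, col = 'brown'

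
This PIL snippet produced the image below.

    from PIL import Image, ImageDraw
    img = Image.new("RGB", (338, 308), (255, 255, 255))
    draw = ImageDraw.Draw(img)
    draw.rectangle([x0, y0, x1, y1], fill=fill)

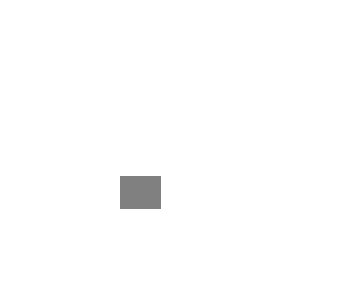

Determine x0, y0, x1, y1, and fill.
x0 = 120; y0 = 176; x1 = 160; y1 = 208; fill = 'gray'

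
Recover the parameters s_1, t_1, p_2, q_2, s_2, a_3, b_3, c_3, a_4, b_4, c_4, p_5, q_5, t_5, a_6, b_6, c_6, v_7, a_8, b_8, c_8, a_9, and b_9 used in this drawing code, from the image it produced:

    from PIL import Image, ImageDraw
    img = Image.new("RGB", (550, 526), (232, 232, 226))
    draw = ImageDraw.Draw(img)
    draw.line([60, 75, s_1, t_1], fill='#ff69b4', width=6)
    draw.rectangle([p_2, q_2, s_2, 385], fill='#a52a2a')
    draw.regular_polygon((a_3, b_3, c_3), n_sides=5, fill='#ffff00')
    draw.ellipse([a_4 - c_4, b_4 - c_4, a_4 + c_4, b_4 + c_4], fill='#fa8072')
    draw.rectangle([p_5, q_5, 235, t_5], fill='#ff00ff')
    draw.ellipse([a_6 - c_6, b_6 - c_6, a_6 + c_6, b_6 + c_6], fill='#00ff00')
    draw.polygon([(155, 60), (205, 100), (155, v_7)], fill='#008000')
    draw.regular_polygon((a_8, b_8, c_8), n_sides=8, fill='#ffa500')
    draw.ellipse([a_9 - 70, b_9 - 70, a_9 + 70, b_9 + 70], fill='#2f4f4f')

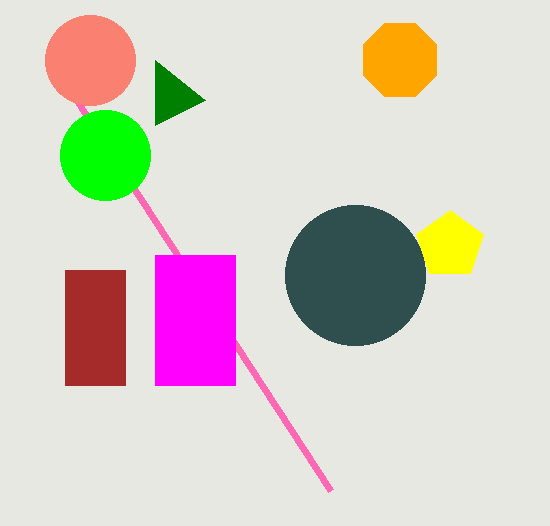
s_1 = 330; t_1 = 490; p_2 = 65; q_2 = 270; s_2 = 125; a_3 = 450; b_3 = 245; c_3 = 35; a_4 = 90; b_4 = 60; c_4 = 45; p_5 = 155; q_5 = 255; t_5 = 385; a_6 = 105; b_6 = 155; c_6 = 45; v_7 = 125; a_8 = 400; b_8 = 60; c_8 = 40; a_9 = 355; b_9 = 275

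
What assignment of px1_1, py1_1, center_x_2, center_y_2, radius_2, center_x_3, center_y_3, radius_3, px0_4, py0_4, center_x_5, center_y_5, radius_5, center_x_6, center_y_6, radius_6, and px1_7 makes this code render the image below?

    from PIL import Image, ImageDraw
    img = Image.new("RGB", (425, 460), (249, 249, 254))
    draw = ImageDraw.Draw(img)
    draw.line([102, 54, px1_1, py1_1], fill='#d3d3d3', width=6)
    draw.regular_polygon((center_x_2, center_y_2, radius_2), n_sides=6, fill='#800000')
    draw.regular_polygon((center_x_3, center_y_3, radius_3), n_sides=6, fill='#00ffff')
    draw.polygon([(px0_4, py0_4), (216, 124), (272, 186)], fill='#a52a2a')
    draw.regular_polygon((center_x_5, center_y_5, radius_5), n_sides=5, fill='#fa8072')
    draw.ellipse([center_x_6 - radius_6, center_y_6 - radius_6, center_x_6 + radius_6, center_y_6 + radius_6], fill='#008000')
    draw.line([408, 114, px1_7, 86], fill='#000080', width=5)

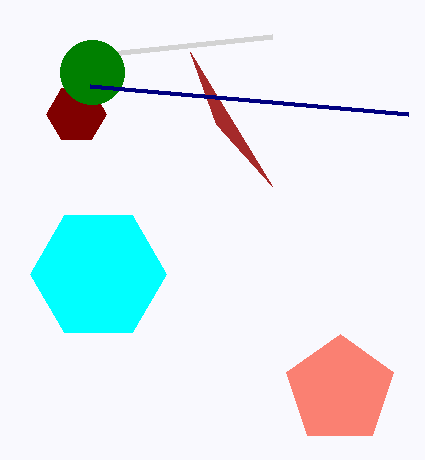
px1_1 = 272, py1_1 = 36, center_x_2 = 76, center_y_2 = 114, radius_2 = 30, center_x_3 = 98, center_y_3 = 274, radius_3 = 68, px0_4 = 190, py0_4 = 52, center_x_5 = 340, center_y_5 = 390, radius_5 = 56, center_x_6 = 92, center_y_6 = 72, radius_6 = 32, px1_7 = 90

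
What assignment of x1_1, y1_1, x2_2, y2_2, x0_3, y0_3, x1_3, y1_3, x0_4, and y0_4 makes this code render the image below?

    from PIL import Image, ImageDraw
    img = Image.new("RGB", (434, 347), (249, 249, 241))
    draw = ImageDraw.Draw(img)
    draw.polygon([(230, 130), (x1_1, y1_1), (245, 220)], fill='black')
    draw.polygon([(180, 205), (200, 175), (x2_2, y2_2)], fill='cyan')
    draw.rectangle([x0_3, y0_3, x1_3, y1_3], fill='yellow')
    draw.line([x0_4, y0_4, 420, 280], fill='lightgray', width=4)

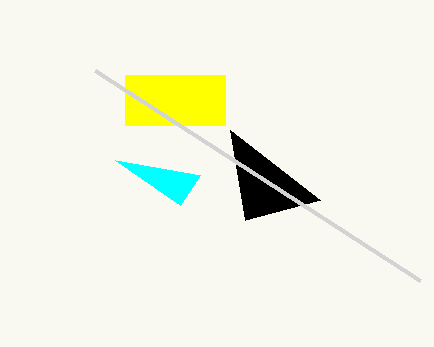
x1_1 = 320
y1_1 = 200
x2_2 = 115
y2_2 = 160
x0_3 = 125
y0_3 = 75
x1_3 = 225
y1_3 = 125
x0_4 = 95
y0_4 = 70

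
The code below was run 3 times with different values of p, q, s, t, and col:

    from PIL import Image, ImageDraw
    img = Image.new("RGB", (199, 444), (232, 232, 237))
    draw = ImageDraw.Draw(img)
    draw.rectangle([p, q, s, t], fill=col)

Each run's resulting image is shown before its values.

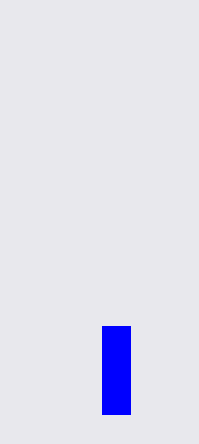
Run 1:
p = 102
q = 326
s = 130
t = 414
col = 'blue'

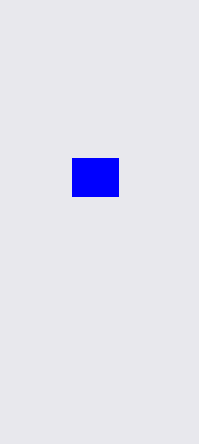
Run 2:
p = 72
q = 158
s = 118
t = 196
col = 'blue'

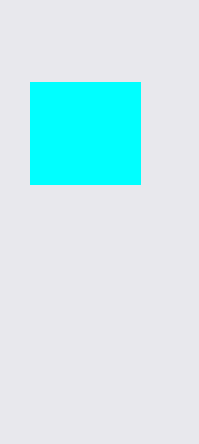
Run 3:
p = 30, q = 82, s = 140, t = 184, col = 'cyan'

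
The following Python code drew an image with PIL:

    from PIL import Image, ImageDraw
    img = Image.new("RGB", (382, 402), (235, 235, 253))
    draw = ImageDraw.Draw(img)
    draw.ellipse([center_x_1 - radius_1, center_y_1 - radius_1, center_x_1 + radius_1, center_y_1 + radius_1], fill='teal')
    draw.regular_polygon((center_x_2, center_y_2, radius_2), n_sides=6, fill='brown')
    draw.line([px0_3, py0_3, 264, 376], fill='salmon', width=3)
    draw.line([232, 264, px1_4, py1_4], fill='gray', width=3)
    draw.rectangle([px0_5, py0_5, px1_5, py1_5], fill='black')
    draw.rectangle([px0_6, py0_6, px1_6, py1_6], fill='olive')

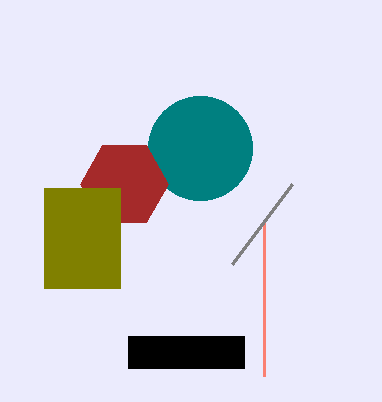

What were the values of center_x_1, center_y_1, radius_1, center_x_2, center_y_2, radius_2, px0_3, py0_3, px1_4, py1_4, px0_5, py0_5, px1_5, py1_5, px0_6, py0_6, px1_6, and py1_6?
center_x_1 = 200; center_y_1 = 148; radius_1 = 52; center_x_2 = 124; center_y_2 = 184; radius_2 = 44; px0_3 = 264; py0_3 = 220; px1_4 = 292; py1_4 = 184; px0_5 = 128; py0_5 = 336; px1_5 = 244; py1_5 = 368; px0_6 = 44; py0_6 = 188; px1_6 = 120; py1_6 = 288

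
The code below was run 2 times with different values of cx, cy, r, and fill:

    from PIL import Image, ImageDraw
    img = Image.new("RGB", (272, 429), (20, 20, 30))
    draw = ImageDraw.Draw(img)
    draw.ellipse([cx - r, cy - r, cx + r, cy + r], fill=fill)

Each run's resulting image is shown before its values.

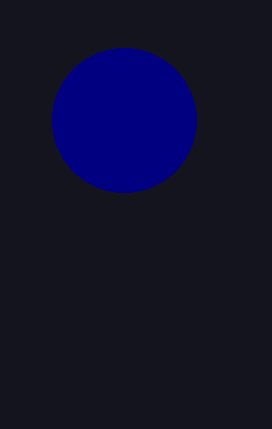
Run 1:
cx = 124, cy = 120, r = 72, fill = 'navy'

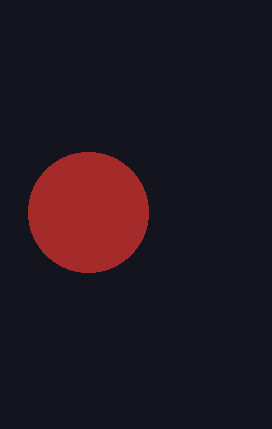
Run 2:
cx = 88; cy = 212; r = 60; fill = 'brown'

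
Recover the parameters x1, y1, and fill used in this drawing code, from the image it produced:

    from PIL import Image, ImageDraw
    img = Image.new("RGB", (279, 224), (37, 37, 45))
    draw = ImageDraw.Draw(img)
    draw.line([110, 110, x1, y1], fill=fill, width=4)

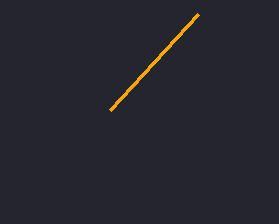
x1 = 198
y1 = 14
fill = 'orange'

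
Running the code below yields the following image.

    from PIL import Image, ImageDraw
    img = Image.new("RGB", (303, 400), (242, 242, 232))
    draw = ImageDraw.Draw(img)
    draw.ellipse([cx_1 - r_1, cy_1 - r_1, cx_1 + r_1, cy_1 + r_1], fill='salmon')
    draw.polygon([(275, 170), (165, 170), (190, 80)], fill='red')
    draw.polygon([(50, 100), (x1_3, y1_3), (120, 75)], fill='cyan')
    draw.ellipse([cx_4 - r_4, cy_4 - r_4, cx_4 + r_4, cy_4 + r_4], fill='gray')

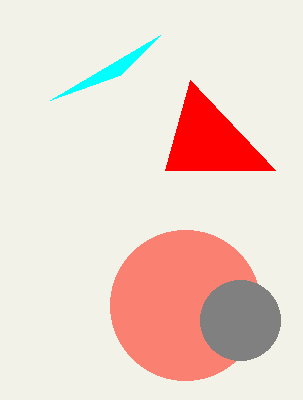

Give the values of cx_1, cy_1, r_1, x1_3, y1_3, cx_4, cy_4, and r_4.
cx_1 = 185; cy_1 = 305; r_1 = 75; x1_3 = 160; y1_3 = 35; cx_4 = 240; cy_4 = 320; r_4 = 40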